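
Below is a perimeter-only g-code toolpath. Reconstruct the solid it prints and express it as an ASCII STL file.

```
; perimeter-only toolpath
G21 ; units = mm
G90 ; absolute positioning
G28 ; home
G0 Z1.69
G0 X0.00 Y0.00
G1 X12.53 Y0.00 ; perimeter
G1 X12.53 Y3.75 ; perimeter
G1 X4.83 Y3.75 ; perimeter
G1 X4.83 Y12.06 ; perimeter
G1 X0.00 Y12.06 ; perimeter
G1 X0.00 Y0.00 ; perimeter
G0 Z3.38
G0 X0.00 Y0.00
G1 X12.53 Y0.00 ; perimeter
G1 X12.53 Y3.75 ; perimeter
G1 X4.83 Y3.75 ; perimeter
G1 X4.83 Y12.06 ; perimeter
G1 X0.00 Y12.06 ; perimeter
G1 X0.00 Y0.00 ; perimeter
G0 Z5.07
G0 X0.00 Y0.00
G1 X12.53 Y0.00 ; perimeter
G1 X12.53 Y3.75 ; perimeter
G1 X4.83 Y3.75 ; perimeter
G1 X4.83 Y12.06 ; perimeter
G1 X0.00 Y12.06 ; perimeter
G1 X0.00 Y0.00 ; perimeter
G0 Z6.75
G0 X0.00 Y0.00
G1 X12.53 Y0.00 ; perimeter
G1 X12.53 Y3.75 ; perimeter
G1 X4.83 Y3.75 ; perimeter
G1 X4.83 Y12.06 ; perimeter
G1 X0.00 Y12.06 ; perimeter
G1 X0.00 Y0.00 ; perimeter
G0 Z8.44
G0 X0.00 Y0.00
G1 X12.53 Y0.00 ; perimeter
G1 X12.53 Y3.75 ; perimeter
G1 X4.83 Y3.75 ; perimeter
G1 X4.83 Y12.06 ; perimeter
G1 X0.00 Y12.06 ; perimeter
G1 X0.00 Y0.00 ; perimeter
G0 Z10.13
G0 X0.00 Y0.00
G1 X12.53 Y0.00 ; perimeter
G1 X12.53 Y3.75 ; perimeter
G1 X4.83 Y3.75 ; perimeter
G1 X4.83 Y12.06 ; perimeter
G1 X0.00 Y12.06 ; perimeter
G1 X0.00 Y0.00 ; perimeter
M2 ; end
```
solid part
  facet normal 0.0000 0.0000 -1.0000
    outer loop
      vertex 12.53 3.75 0.00
      vertex 12.53 0.00 0.00
      vertex 0.00 0.00 0.00
    endloop
  endfacet
  facet normal 0.0000 0.0000 -1.0000
    outer loop
      vertex 4.83 3.75 0.00
      vertex 12.53 3.75 0.00
      vertex 0.00 0.00 0.00
    endloop
  endfacet
  facet normal 0.0000 0.0000 -1.0000
    outer loop
      vertex 4.83 12.06 0.00
      vertex 4.83 3.75 0.00
      vertex 0.00 0.00 0.00
    endloop
  endfacet
  facet normal 0.0000 0.0000 -1.0000
    outer loop
      vertex 0.00 12.06 0.00
      vertex 4.83 12.06 0.00
      vertex 0.00 0.00 0.00
    endloop
  endfacet
  facet normal 0.0000 0.0000 1.0000
    outer loop
      vertex 0.00 0.00 10.13
      vertex 12.53 0.00 10.13
      vertex 12.53 3.75 10.13
    endloop
  endfacet
  facet normal 0.0000 0.0000 1.0000
    outer loop
      vertex 0.00 0.00 10.13
      vertex 12.53 3.75 10.13
      vertex 4.83 3.75 10.13
    endloop
  endfacet
  facet normal 0.0000 0.0000 1.0000
    outer loop
      vertex 0.00 0.00 10.13
      vertex 4.83 3.75 10.13
      vertex 4.83 12.06 10.13
    endloop
  endfacet
  facet normal 0.0000 0.0000 1.0000
    outer loop
      vertex 0.00 0.00 10.13
      vertex 4.83 12.06 10.13
      vertex 0.00 12.06 10.13
    endloop
  endfacet
  facet normal 0.0000 -1.0000 0.0000
    outer loop
      vertex 0.00 0.00 0.00
      vertex 12.53 0.00 0.00
      vertex 12.53 0.00 10.13
    endloop
  endfacet
  facet normal 0.0000 -1.0000 0.0000
    outer loop
      vertex 0.00 0.00 0.00
      vertex 12.53 0.00 10.13
      vertex 0.00 0.00 10.13
    endloop
  endfacet
  facet normal 1.0000 0.0000 0.0000
    outer loop
      vertex 12.53 0.00 0.00
      vertex 12.53 3.75 0.00
      vertex 12.53 3.75 10.13
    endloop
  endfacet
  facet normal 1.0000 0.0000 0.0000
    outer loop
      vertex 12.53 0.00 0.00
      vertex 12.53 3.75 10.13
      vertex 12.53 0.00 10.13
    endloop
  endfacet
  facet normal 0.0000 1.0000 0.0000
    outer loop
      vertex 12.53 3.75 0.00
      vertex 4.83 3.75 0.00
      vertex 4.83 3.75 10.13
    endloop
  endfacet
  facet normal 0.0000 1.0000 0.0000
    outer loop
      vertex 12.53 3.75 0.00
      vertex 4.83 3.75 10.13
      vertex 12.53 3.75 10.13
    endloop
  endfacet
  facet normal 1.0000 0.0000 0.0000
    outer loop
      vertex 4.83 3.75 0.00
      vertex 4.83 12.06 0.00
      vertex 4.83 12.06 10.13
    endloop
  endfacet
  facet normal 1.0000 0.0000 0.0000
    outer loop
      vertex 4.83 3.75 0.00
      vertex 4.83 12.06 10.13
      vertex 4.83 3.75 10.13
    endloop
  endfacet
  facet normal 0.0000 1.0000 0.0000
    outer loop
      vertex 4.83 12.06 0.00
      vertex 0.00 12.06 0.00
      vertex 0.00 12.06 10.13
    endloop
  endfacet
  facet normal 0.0000 1.0000 0.0000
    outer loop
      vertex 4.83 12.06 0.00
      vertex 0.00 12.06 10.13
      vertex 4.83 12.06 10.13
    endloop
  endfacet
  facet normal -1.0000 0.0000 0.0000
    outer loop
      vertex 0.00 12.06 0.00
      vertex 0.00 0.00 0.00
      vertex 0.00 0.00 10.13
    endloop
  endfacet
  facet normal -1.0000 0.0000 0.0000
    outer loop
      vertex 0.00 12.06 0.00
      vertex 0.00 0.00 10.13
      vertex 0.00 12.06 10.13
    endloop
  endfacet
endsolid part

The G0 Z moves step by Δz≈1.69 mm. Every layer's G1 loop is the same polygon, so the solid is a straight extrusion of it from z=0 to z≈10.1. Closing with flat bottom and top caps and triangulating gives 20 facets — an L-shaped prism: outer 12.5 × 12.1 mm, arm thicknesses ≈ 3.75 mm (horizontal) and 4.83 mm (vertical), extruded 10.1 mm in z.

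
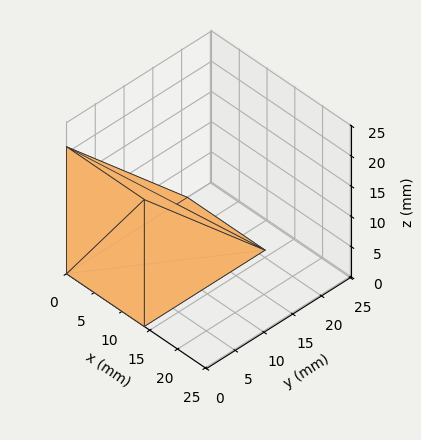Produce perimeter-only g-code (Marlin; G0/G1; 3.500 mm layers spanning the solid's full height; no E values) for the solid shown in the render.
Reading the render: the shape is a wedge (ramp): 14 × 21 mm base, rising to 21 mm along the y=0 edge and sloping linearly to z=0 at y=21 (dimensions read to the nearest mm from the axis ticks). For the g-code, the solid's height is divided into equal slices at the stated Δz and each level perimeter traced with G1 moves after a G0 lift.

; perimeter-only toolpath
G21 ; units = mm
G90 ; absolute positioning
G28 ; home
; layer 1
G0 Z3.500
G0 X0.000 Y0.000
G1 X14.000 Y0.000
G1 X14.000 Y17.500
G1 X0.000 Y17.500
G1 X0.000 Y0.000
; layer 2
G0 Z7.000
G0 X0.000 Y0.000
G1 X14.000 Y0.000
G1 X14.000 Y14.000
G1 X0.000 Y14.000
G1 X0.000 Y0.000
; layer 3
G0 Z10.500
G0 X0.000 Y0.000
G1 X14.000 Y0.000
G1 X14.000 Y10.500
G1 X0.000 Y10.500
G1 X0.000 Y0.000
; layer 4
G0 Z14.000
G0 X0.000 Y0.000
G1 X14.000 Y0.000
G1 X14.000 Y7.000
G1 X0.000 Y7.000
G1 X0.000 Y0.000
; layer 5
G0 Z17.500
G0 X0.000 Y0.000
G1 X14.000 Y0.000
G1 X14.000 Y3.500
G1 X0.000 Y3.500
G1 X0.000 Y0.000
M2 ; end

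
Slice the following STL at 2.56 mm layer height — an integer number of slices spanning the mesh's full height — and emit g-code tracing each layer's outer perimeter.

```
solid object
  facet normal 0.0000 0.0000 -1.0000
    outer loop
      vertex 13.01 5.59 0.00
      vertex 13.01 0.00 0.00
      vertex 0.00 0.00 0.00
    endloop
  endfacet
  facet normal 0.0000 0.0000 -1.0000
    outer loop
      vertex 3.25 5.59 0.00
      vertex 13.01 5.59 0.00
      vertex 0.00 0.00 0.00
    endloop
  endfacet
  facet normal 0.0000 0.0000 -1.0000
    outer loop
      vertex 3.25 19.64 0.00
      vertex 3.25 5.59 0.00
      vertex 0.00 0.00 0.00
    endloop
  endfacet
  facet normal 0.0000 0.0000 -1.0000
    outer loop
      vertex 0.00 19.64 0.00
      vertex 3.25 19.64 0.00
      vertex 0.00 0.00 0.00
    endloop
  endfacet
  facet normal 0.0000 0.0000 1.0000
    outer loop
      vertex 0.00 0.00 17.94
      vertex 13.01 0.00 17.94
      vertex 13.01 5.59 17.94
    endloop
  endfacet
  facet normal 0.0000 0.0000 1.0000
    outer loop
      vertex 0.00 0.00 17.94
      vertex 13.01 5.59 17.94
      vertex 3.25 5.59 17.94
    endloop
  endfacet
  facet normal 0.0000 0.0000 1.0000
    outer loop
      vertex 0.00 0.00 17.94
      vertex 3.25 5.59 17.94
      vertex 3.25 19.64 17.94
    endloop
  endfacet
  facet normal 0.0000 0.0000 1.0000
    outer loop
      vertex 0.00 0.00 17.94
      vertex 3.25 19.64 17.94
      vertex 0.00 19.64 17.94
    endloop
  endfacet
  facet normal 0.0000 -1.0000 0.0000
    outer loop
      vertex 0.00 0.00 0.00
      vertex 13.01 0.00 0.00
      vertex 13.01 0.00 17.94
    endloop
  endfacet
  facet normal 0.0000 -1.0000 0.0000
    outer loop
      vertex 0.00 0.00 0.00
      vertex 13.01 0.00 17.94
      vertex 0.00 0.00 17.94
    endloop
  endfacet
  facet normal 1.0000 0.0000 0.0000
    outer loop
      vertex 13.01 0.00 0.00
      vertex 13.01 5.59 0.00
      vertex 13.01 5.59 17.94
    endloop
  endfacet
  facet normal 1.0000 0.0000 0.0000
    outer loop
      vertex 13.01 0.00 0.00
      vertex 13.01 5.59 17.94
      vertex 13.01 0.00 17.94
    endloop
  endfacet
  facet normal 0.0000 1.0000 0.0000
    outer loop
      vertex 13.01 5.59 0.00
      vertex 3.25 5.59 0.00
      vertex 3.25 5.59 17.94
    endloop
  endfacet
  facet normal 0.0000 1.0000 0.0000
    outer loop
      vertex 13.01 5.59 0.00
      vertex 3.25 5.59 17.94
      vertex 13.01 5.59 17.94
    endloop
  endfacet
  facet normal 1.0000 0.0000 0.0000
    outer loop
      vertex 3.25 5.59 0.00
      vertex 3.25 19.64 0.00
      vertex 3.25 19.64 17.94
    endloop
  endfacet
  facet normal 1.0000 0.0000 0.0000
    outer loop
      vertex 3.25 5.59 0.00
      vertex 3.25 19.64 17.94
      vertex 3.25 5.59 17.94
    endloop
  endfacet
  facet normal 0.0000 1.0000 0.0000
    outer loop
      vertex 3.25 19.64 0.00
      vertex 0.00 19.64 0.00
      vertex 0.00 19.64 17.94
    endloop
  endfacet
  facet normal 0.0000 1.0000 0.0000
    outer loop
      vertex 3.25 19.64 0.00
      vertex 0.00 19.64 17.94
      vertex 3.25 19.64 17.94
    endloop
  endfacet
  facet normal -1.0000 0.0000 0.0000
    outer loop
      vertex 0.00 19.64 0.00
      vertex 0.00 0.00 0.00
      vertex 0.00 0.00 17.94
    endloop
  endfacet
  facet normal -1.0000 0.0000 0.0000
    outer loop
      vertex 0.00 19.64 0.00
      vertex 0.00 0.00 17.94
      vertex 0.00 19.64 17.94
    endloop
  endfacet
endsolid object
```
; perimeter-only toolpath
G21 ; units = mm
G90 ; absolute positioning
G28 ; home
; layer 1
G0 Z2.56
G0 X0.00 Y0.00
G1 X13.01 Y0.00
G1 X13.01 Y5.59
G1 X3.25 Y5.59
G1 X3.25 Y19.64
G1 X0.00 Y19.64
G1 X0.00 Y0.00
; layer 2
G0 Z5.13
G0 X0.00 Y0.00
G1 X13.01 Y0.00
G1 X13.01 Y5.59
G1 X3.25 Y5.59
G1 X3.25 Y19.64
G1 X0.00 Y19.64
G1 X0.00 Y0.00
; layer 3
G0 Z7.69
G0 X0.00 Y0.00
G1 X13.01 Y0.00
G1 X13.01 Y5.59
G1 X3.25 Y5.59
G1 X3.25 Y19.64
G1 X0.00 Y19.64
G1 X0.00 Y0.00
; layer 4
G0 Z10.25
G0 X0.00 Y0.00
G1 X13.01 Y0.00
G1 X13.01 Y5.59
G1 X3.25 Y5.59
G1 X3.25 Y19.64
G1 X0.00 Y19.64
G1 X0.00 Y0.00
; layer 5
G0 Z12.81
G0 X0.00 Y0.00
G1 X13.01 Y0.00
G1 X13.01 Y5.59
G1 X3.25 Y5.59
G1 X3.25 Y19.64
G1 X0.00 Y19.64
G1 X0.00 Y0.00
; layer 6
G0 Z15.38
G0 X0.00 Y0.00
G1 X13.01 Y0.00
G1 X13.01 Y5.59
G1 X3.25 Y5.59
G1 X3.25 Y19.64
G1 X0.00 Y19.64
G1 X0.00 Y0.00
; layer 7
G0 Z17.94
G0 X0.00 Y0.00
G1 X13.01 Y0.00
G1 X13.01 Y5.59
G1 X3.25 Y5.59
G1 X3.25 Y19.64
G1 X0.00 Y19.64
G1 X0.00 Y0.00
M2 ; end

The solid is an L-shaped prism: outer 13 × 19.6 mm, arm thicknesses ≈ 5.59 mm (horizontal) and 3.25 mm (vertical), extruded 17.9 mm in z. Slicing at Δz = 2.56 mm — 7 equal slices spanning the solid's height, so layer i sits at z = i·h/7 — gives 7 non-empty perimeters. Each is a 6-segment closed polygon; G0 lifts to the layer z and rapids to the start vertex, then G1 traces the edges.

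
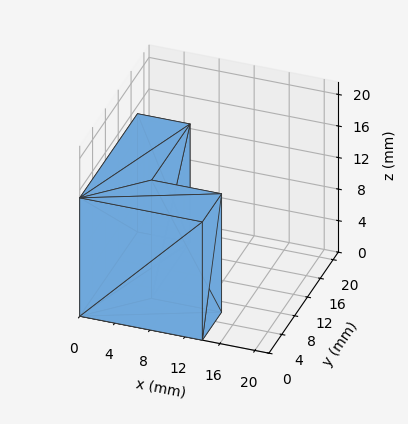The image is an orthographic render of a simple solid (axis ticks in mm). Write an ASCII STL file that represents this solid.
Reading the render: the shape is an L-shaped prism: outer 14 × 18 mm, arm thicknesses ≈ 6 mm (horizontal) and 6 mm (vertical), extruded 15 mm in z (dimensions read to the nearest mm from the axis ticks). For the STL, each face is triangulated and given an outward normal.

solid part
  facet normal 0.0000 0.0000 -1.0000
    outer loop
      vertex 14.0 6.0 0.0
      vertex 14.0 0.0 0.0
      vertex 0.0 0.0 0.0
    endloop
  endfacet
  facet normal 0.0000 0.0000 -1.0000
    outer loop
      vertex 6.0 6.0 0.0
      vertex 14.0 6.0 0.0
      vertex 0.0 0.0 0.0
    endloop
  endfacet
  facet normal 0.0000 0.0000 -1.0000
    outer loop
      vertex 6.0 18.0 0.0
      vertex 6.0 6.0 0.0
      vertex 0.0 0.0 0.0
    endloop
  endfacet
  facet normal 0.0000 0.0000 -1.0000
    outer loop
      vertex 0.0 18.0 0.0
      vertex 6.0 18.0 0.0
      vertex 0.0 0.0 0.0
    endloop
  endfacet
  facet normal 0.0000 0.0000 1.0000
    outer loop
      vertex 0.0 0.0 15.0
      vertex 14.0 0.0 15.0
      vertex 14.0 6.0 15.0
    endloop
  endfacet
  facet normal 0.0000 0.0000 1.0000
    outer loop
      vertex 0.0 0.0 15.0
      vertex 14.0 6.0 15.0
      vertex 6.0 6.0 15.0
    endloop
  endfacet
  facet normal 0.0000 0.0000 1.0000
    outer loop
      vertex 0.0 0.0 15.0
      vertex 6.0 6.0 15.0
      vertex 6.0 18.0 15.0
    endloop
  endfacet
  facet normal 0.0000 0.0000 1.0000
    outer loop
      vertex 0.0 0.0 15.0
      vertex 6.0 18.0 15.0
      vertex 0.0 18.0 15.0
    endloop
  endfacet
  facet normal 0.0000 -1.0000 0.0000
    outer loop
      vertex 0.0 0.0 0.0
      vertex 14.0 0.0 0.0
      vertex 14.0 0.0 15.0
    endloop
  endfacet
  facet normal 0.0000 -1.0000 0.0000
    outer loop
      vertex 0.0 0.0 0.0
      vertex 14.0 0.0 15.0
      vertex 0.0 0.0 15.0
    endloop
  endfacet
  facet normal 1.0000 0.0000 0.0000
    outer loop
      vertex 14.0 0.0 0.0
      vertex 14.0 6.0 0.0
      vertex 14.0 6.0 15.0
    endloop
  endfacet
  facet normal 1.0000 0.0000 0.0000
    outer loop
      vertex 14.0 0.0 0.0
      vertex 14.0 6.0 15.0
      vertex 14.0 0.0 15.0
    endloop
  endfacet
  facet normal 0.0000 1.0000 0.0000
    outer loop
      vertex 14.0 6.0 0.0
      vertex 6.0 6.0 0.0
      vertex 6.0 6.0 15.0
    endloop
  endfacet
  facet normal 0.0000 1.0000 0.0000
    outer loop
      vertex 14.0 6.0 0.0
      vertex 6.0 6.0 15.0
      vertex 14.0 6.0 15.0
    endloop
  endfacet
  facet normal 1.0000 0.0000 0.0000
    outer loop
      vertex 6.0 6.0 0.0
      vertex 6.0 18.0 0.0
      vertex 6.0 18.0 15.0
    endloop
  endfacet
  facet normal 1.0000 0.0000 0.0000
    outer loop
      vertex 6.0 6.0 0.0
      vertex 6.0 18.0 15.0
      vertex 6.0 6.0 15.0
    endloop
  endfacet
  facet normal 0.0000 1.0000 0.0000
    outer loop
      vertex 6.0 18.0 0.0
      vertex 0.0 18.0 0.0
      vertex 0.0 18.0 15.0
    endloop
  endfacet
  facet normal 0.0000 1.0000 0.0000
    outer loop
      vertex 6.0 18.0 0.0
      vertex 0.0 18.0 15.0
      vertex 6.0 18.0 15.0
    endloop
  endfacet
  facet normal -1.0000 0.0000 0.0000
    outer loop
      vertex 0.0 18.0 0.0
      vertex 0.0 0.0 0.0
      vertex 0.0 0.0 15.0
    endloop
  endfacet
  facet normal -1.0000 0.0000 0.0000
    outer loop
      vertex 0.0 18.0 0.0
      vertex 0.0 0.0 15.0
      vertex 0.0 18.0 15.0
    endloop
  endfacet
endsolid part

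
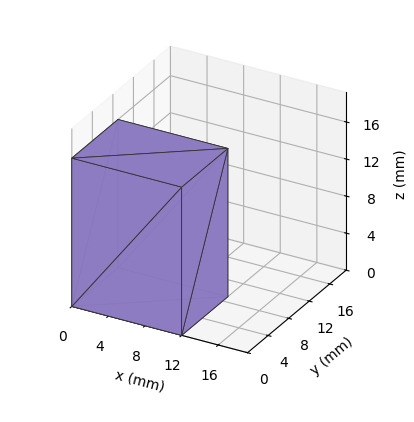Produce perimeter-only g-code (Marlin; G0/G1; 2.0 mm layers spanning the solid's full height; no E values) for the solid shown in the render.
Reading the render: the shape is a rectangular box, roughly 12 × 9 mm footprint and 16 mm tall (dimensions read to the nearest mm from the axis ticks). For the g-code, the solid's height is divided into equal slices at the stated Δz and each level perimeter traced with G1 moves after a G0 lift.

; perimeter-only toolpath
G21 ; units = mm
G90 ; absolute positioning
G28 ; home
; layer 1
G0 Z2.0
G0 X0.0 Y0.0
G1 X12.0 Y0.0
G1 X12.0 Y9.0
G1 X0.0 Y9.0
G1 X0.0 Y0.0
; layer 2
G0 Z4.0
G0 X0.0 Y0.0
G1 X12.0 Y0.0
G1 X12.0 Y9.0
G1 X0.0 Y9.0
G1 X0.0 Y0.0
; layer 3
G0 Z6.0
G0 X0.0 Y0.0
G1 X12.0 Y0.0
G1 X12.0 Y9.0
G1 X0.0 Y9.0
G1 X0.0 Y0.0
; layer 4
G0 Z8.0
G0 X0.0 Y0.0
G1 X12.0 Y0.0
G1 X12.0 Y9.0
G1 X0.0 Y9.0
G1 X0.0 Y0.0
; layer 5
G0 Z10.0
G0 X0.0 Y0.0
G1 X12.0 Y0.0
G1 X12.0 Y9.0
G1 X0.0 Y9.0
G1 X0.0 Y0.0
; layer 6
G0 Z12.0
G0 X0.0 Y0.0
G1 X12.0 Y0.0
G1 X12.0 Y9.0
G1 X0.0 Y9.0
G1 X0.0 Y0.0
; layer 7
G0 Z14.0
G0 X0.0 Y0.0
G1 X12.0 Y0.0
G1 X12.0 Y9.0
G1 X0.0 Y9.0
G1 X0.0 Y0.0
; layer 8
G0 Z16.0
G0 X0.0 Y0.0
G1 X12.0 Y0.0
G1 X12.0 Y9.0
G1 X0.0 Y9.0
G1 X0.0 Y0.0
M2 ; end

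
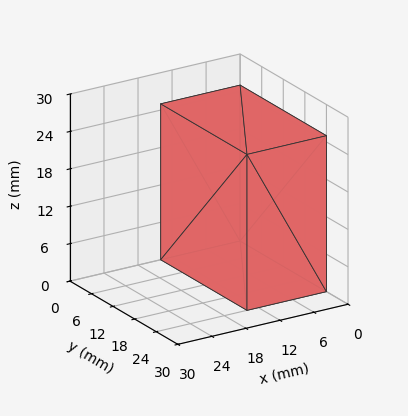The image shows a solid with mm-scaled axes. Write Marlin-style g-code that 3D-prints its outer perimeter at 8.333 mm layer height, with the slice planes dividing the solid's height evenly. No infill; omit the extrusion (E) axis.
Reading the render: the shape is a rectangular box, roughly 14 × 24 mm footprint and 25 mm tall (dimensions read to the nearest mm from the axis ticks). For the g-code, the solid's height is divided into equal slices at the stated Δz and each level perimeter traced with G1 moves after a G0 lift.

; perimeter-only toolpath
G21 ; units = mm
G90 ; absolute positioning
G28 ; home
; layer 1
G0 Z8.333
G0 X0.000 Y0.000
G1 X14.000 Y0.000
G1 X14.000 Y24.000
G1 X0.000 Y24.000
G1 X0.000 Y0.000
; layer 2
G0 Z16.667
G0 X0.000 Y0.000
G1 X14.000 Y0.000
G1 X14.000 Y24.000
G1 X0.000 Y24.000
G1 X0.000 Y0.000
; layer 3
G0 Z25.000
G0 X0.000 Y0.000
G1 X14.000 Y0.000
G1 X14.000 Y24.000
G1 X0.000 Y24.000
G1 X0.000 Y0.000
M2 ; end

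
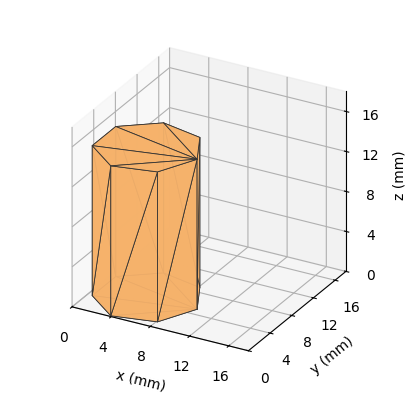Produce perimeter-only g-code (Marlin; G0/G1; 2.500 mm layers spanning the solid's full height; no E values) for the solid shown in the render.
Reading the render: the shape is a regular 7-sided prism (a cylinder approximated with 7 flat sides), circumscribed radius ≈ 5 mm, height ≈ 15 mm (dimensions read to the nearest mm from the axis ticks). For the g-code, the solid's height is divided into equal slices at the stated Δz and each level perimeter traced with G1 moves after a G0 lift.

; perimeter-only toolpath
G21 ; units = mm
G90 ; absolute positioning
G28 ; home
; layer 1
G0 Z2.500
G0 X10.000 Y5.000
G1 X8.117 Y8.909
G1 X3.887 Y9.875
G1 X0.495 Y7.169
G1 X0.495 Y2.831
G1 X3.887 Y0.125
G1 X8.117 Y1.091
G1 X10.000 Y5.000
; layer 2
G0 Z5.000
G0 X10.000 Y5.000
G1 X8.117 Y8.909
G1 X3.887 Y9.875
G1 X0.495 Y7.169
G1 X0.495 Y2.831
G1 X3.887 Y0.125
G1 X8.117 Y1.091
G1 X10.000 Y5.000
; layer 3
G0 Z7.500
G0 X10.000 Y5.000
G1 X8.117 Y8.909
G1 X3.887 Y9.875
G1 X0.495 Y7.169
G1 X0.495 Y2.831
G1 X3.887 Y0.125
G1 X8.117 Y1.091
G1 X10.000 Y5.000
; layer 4
G0 Z10.000
G0 X10.000 Y5.000
G1 X8.117 Y8.909
G1 X3.887 Y9.875
G1 X0.495 Y7.169
G1 X0.495 Y2.831
G1 X3.887 Y0.125
G1 X8.117 Y1.091
G1 X10.000 Y5.000
; layer 5
G0 Z12.500
G0 X10.000 Y5.000
G1 X8.117 Y8.909
G1 X3.887 Y9.875
G1 X0.495 Y7.169
G1 X0.495 Y2.831
G1 X3.887 Y0.125
G1 X8.117 Y1.091
G1 X10.000 Y5.000
; layer 6
G0 Z15.000
G0 X10.000 Y5.000
G1 X8.117 Y8.909
G1 X3.887 Y9.875
G1 X0.495 Y7.169
G1 X0.495 Y2.831
G1 X3.887 Y0.125
G1 X8.117 Y1.091
G1 X10.000 Y5.000
M2 ; end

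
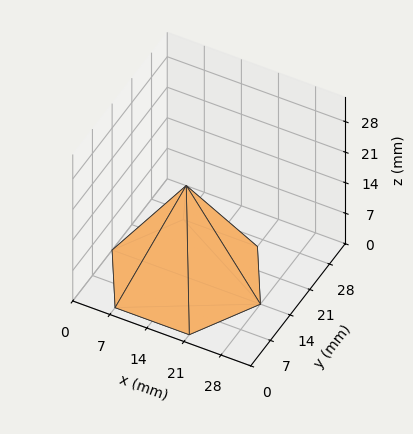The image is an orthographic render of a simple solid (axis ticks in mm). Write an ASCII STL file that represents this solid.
Reading the render: the shape is a regular 6-sided pyramid, base circumscribed radius ≈ 14 mm, apex at z ≈ 21 mm (dimensions read to the nearest mm from the axis ticks). For the STL, each face is triangulated and given an outward normal.

solid part
  facet normal 0.0000 0.0000 -1.0000
    outer loop
      vertex 7.00 26.12 0.00
      vertex 21.00 26.12 0.00
      vertex 28.00 14.00 0.00
    endloop
  endfacet
  facet normal 0.0000 0.0000 -1.0000
    outer loop
      vertex 0.00 14.00 0.00
      vertex 7.00 26.12 0.00
      vertex 28.00 14.00 0.00
    endloop
  endfacet
  facet normal 0.0000 0.0000 -1.0000
    outer loop
      vertex 7.00 1.88 0.00
      vertex 0.00 14.00 0.00
      vertex 28.00 14.00 0.00
    endloop
  endfacet
  facet normal 0.0000 0.0000 -1.0000
    outer loop
      vertex 21.00 1.88 0.00
      vertex 7.00 1.88 0.00
      vertex 28.00 14.00 0.00
    endloop
  endfacet
  facet normal 0.7499 0.4331 0.5000
    outer loop
      vertex 28.00 14.00 0.00
      vertex 21.00 26.12 0.00
      vertex 14.00 14.00 21.00
    endloop
  endfacet
  facet normal 0.0000 0.8661 0.4999
    outer loop
      vertex 21.00 26.12 0.00
      vertex 7.00 26.12 0.00
      vertex 14.00 14.00 21.00
    endloop
  endfacet
  facet normal -0.7499 0.4331 0.5000
    outer loop
      vertex 7.00 26.12 0.00
      vertex 0.00 14.00 0.00
      vertex 14.00 14.00 21.00
    endloop
  endfacet
  facet normal -0.7499 -0.4331 0.5000
    outer loop
      vertex 0.00 14.00 0.00
      vertex 7.00 1.88 0.00
      vertex 14.00 14.00 21.00
    endloop
  endfacet
  facet normal 0.0000 -0.8661 0.4999
    outer loop
      vertex 7.00 1.88 0.00
      vertex 21.00 1.88 0.00
      vertex 14.00 14.00 21.00
    endloop
  endfacet
  facet normal 0.7499 -0.4331 0.5000
    outer loop
      vertex 21.00 1.88 0.00
      vertex 28.00 14.00 0.00
      vertex 14.00 14.00 21.00
    endloop
  endfacet
endsolid part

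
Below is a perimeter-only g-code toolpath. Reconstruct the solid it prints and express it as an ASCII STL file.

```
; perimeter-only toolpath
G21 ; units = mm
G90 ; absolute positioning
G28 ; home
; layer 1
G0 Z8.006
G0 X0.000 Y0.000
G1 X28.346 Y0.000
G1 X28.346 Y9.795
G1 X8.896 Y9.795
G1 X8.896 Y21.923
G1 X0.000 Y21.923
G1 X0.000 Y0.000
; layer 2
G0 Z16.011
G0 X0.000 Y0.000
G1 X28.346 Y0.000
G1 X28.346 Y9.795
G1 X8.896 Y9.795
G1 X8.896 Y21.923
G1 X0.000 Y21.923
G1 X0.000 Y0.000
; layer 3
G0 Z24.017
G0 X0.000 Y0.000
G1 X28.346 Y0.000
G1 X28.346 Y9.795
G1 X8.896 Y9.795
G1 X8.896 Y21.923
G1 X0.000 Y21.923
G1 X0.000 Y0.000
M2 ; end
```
solid part
  facet normal 0.0000 0.0000 -1.0000
    outer loop
      vertex 28.346 9.795 0.000
      vertex 28.346 0.000 0.000
      vertex 0.000 0.000 0.000
    endloop
  endfacet
  facet normal 0.0000 0.0000 -1.0000
    outer loop
      vertex 8.896 9.795 0.000
      vertex 28.346 9.795 0.000
      vertex 0.000 0.000 0.000
    endloop
  endfacet
  facet normal 0.0000 0.0000 -1.0000
    outer loop
      vertex 8.896 21.923 0.000
      vertex 8.896 9.795 0.000
      vertex 0.000 0.000 0.000
    endloop
  endfacet
  facet normal 0.0000 0.0000 -1.0000
    outer loop
      vertex 0.000 21.923 0.000
      vertex 8.896 21.923 0.000
      vertex 0.000 0.000 0.000
    endloop
  endfacet
  facet normal 0.0000 0.0000 1.0000
    outer loop
      vertex 0.000 0.000 24.017
      vertex 28.346 0.000 24.017
      vertex 28.346 9.795 24.017
    endloop
  endfacet
  facet normal 0.0000 0.0000 1.0000
    outer loop
      vertex 0.000 0.000 24.017
      vertex 28.346 9.795 24.017
      vertex 8.896 9.795 24.017
    endloop
  endfacet
  facet normal 0.0000 0.0000 1.0000
    outer loop
      vertex 0.000 0.000 24.017
      vertex 8.896 9.795 24.017
      vertex 8.896 21.923 24.017
    endloop
  endfacet
  facet normal 0.0000 0.0000 1.0000
    outer loop
      vertex 0.000 0.000 24.017
      vertex 8.896 21.923 24.017
      vertex 0.000 21.923 24.017
    endloop
  endfacet
  facet normal 0.0000 -1.0000 0.0000
    outer loop
      vertex 0.000 0.000 0.000
      vertex 28.346 0.000 0.000
      vertex 28.346 0.000 24.017
    endloop
  endfacet
  facet normal 0.0000 -1.0000 0.0000
    outer loop
      vertex 0.000 0.000 0.000
      vertex 28.346 0.000 24.017
      vertex 0.000 0.000 24.017
    endloop
  endfacet
  facet normal 1.0000 0.0000 0.0000
    outer loop
      vertex 28.346 0.000 0.000
      vertex 28.346 9.795 0.000
      vertex 28.346 9.795 24.017
    endloop
  endfacet
  facet normal 1.0000 0.0000 0.0000
    outer loop
      vertex 28.346 0.000 0.000
      vertex 28.346 9.795 24.017
      vertex 28.346 0.000 24.017
    endloop
  endfacet
  facet normal 0.0000 1.0000 0.0000
    outer loop
      vertex 28.346 9.795 0.000
      vertex 8.896 9.795 0.000
      vertex 8.896 9.795 24.017
    endloop
  endfacet
  facet normal 0.0000 1.0000 0.0000
    outer loop
      vertex 28.346 9.795 0.000
      vertex 8.896 9.795 24.017
      vertex 28.346 9.795 24.017
    endloop
  endfacet
  facet normal 1.0000 0.0000 0.0000
    outer loop
      vertex 8.896 9.795 0.000
      vertex 8.896 21.923 0.000
      vertex 8.896 21.923 24.017
    endloop
  endfacet
  facet normal 1.0000 0.0000 0.0000
    outer loop
      vertex 8.896 9.795 0.000
      vertex 8.896 21.923 24.017
      vertex 8.896 9.795 24.017
    endloop
  endfacet
  facet normal 0.0000 1.0000 0.0000
    outer loop
      vertex 8.896 21.923 0.000
      vertex 0.000 21.923 0.000
      vertex 0.000 21.923 24.017
    endloop
  endfacet
  facet normal 0.0000 1.0000 0.0000
    outer loop
      vertex 8.896 21.923 0.000
      vertex 0.000 21.923 24.017
      vertex 8.896 21.923 24.017
    endloop
  endfacet
  facet normal -1.0000 0.0000 0.0000
    outer loop
      vertex 0.000 21.923 0.000
      vertex 0.000 0.000 0.000
      vertex 0.000 0.000 24.017
    endloop
  endfacet
  facet normal -1.0000 0.0000 0.0000
    outer loop
      vertex 0.000 21.923 0.000
      vertex 0.000 0.000 24.017
      vertex 0.000 21.923 24.017
    endloop
  endfacet
endsolid part

The G0 Z moves step by Δz≈8.006 mm. Every layer's G1 loop is the same polygon, so the solid is a straight extrusion of it from z=0 to z≈24. Closing with flat bottom and top caps and triangulating gives 20 facets — an L-shaped prism: outer 28.3 × 21.9 mm, arm thicknesses ≈ 9.79 mm (horizontal) and 8.9 mm (vertical), extruded 24 mm in z.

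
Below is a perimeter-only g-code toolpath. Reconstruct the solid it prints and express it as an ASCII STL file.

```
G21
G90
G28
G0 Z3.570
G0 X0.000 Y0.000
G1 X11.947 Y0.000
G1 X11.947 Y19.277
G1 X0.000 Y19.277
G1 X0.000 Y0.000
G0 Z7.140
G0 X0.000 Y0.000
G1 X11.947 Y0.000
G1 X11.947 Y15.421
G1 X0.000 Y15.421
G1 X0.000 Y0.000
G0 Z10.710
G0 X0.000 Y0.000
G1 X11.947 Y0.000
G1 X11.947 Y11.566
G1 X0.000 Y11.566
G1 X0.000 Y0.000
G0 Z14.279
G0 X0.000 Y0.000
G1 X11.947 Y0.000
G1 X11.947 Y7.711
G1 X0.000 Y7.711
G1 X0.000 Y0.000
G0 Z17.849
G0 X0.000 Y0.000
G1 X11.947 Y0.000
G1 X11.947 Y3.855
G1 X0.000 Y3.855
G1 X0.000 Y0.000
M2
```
solid part
  facet normal 0.0000 0.0000 -1.0000
    outer loop
      vertex 11.947 23.132 0.000
      vertex 11.947 0.000 0.000
      vertex 0.000 0.000 0.000
    endloop
  endfacet
  facet normal 0.0000 0.0000 -1.0000
    outer loop
      vertex 0.000 23.132 0.000
      vertex 11.947 23.132 0.000
      vertex 0.000 0.000 0.000
    endloop
  endfacet
  facet normal 0.0000 -1.0000 0.0000
    outer loop
      vertex 0.000 0.000 0.000
      vertex 11.947 0.000 0.000
      vertex 11.947 0.000 21.419
    endloop
  endfacet
  facet normal 0.0000 -1.0000 0.0000
    outer loop
      vertex 0.000 0.000 0.000
      vertex 11.947 0.000 21.419
      vertex 0.000 0.000 21.419
    endloop
  endfacet
  facet normal 0.0000 0.6794 0.7338
    outer loop
      vertex 0.000 0.000 21.419
      vertex 11.947 0.000 21.419
      vertex 11.947 23.132 0.000
    endloop
  endfacet
  facet normal 0.0000 0.6794 0.7338
    outer loop
      vertex 0.000 0.000 21.419
      vertex 11.947 23.132 0.000
      vertex 0.000 23.132 0.000
    endloop
  endfacet
  facet normal -1.0000 0.0000 0.0000
    outer loop
      vertex 0.000 0.000 21.419
      vertex 0.000 23.132 0.000
      vertex 0.000 0.000 0.000
    endloop
  endfacet
  facet normal 1.0000 0.0000 0.0000
    outer loop
      vertex 11.947 0.000 0.000
      vertex 11.947 23.132 0.000
      vertex 11.947 0.000 21.419
    endloop
  endfacet
endsolid part

The G0 Z moves step by Δz≈3.570 mm. The G1 loops shrink linearly with z, so the solid tapers from its base footprint up to z≈21.4. Closing with a flat bottom cap and the tapered top and triangulating gives 8 facets — a wedge (ramp): 11.9 × 23.1 mm base, rising to 21.4 mm along the y=0 edge and sloping linearly to z=0 at y=23.1.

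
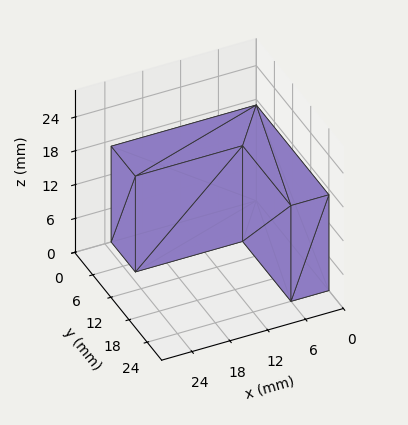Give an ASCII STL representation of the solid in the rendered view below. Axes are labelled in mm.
Reading the render: the shape is an L-shaped prism: outer 23 × 24 mm, arm thicknesses ≈ 8 mm (horizontal) and 6 mm (vertical), extruded 17 mm in z (dimensions read to the nearest mm from the axis ticks). For the STL, each face is triangulated and given an outward normal.

solid part
  facet normal 0.0000 0.0000 -1.0000
    outer loop
      vertex 23.000 8.000 0.000
      vertex 23.000 0.000 0.000
      vertex 0.000 0.000 0.000
    endloop
  endfacet
  facet normal 0.0000 0.0000 -1.0000
    outer loop
      vertex 6.000 8.000 0.000
      vertex 23.000 8.000 0.000
      vertex 0.000 0.000 0.000
    endloop
  endfacet
  facet normal 0.0000 0.0000 -1.0000
    outer loop
      vertex 6.000 24.000 0.000
      vertex 6.000 8.000 0.000
      vertex 0.000 0.000 0.000
    endloop
  endfacet
  facet normal 0.0000 0.0000 -1.0000
    outer loop
      vertex 0.000 24.000 0.000
      vertex 6.000 24.000 0.000
      vertex 0.000 0.000 0.000
    endloop
  endfacet
  facet normal 0.0000 0.0000 1.0000
    outer loop
      vertex 0.000 0.000 17.000
      vertex 23.000 0.000 17.000
      vertex 23.000 8.000 17.000
    endloop
  endfacet
  facet normal 0.0000 0.0000 1.0000
    outer loop
      vertex 0.000 0.000 17.000
      vertex 23.000 8.000 17.000
      vertex 6.000 8.000 17.000
    endloop
  endfacet
  facet normal 0.0000 0.0000 1.0000
    outer loop
      vertex 0.000 0.000 17.000
      vertex 6.000 8.000 17.000
      vertex 6.000 24.000 17.000
    endloop
  endfacet
  facet normal 0.0000 0.0000 1.0000
    outer loop
      vertex 0.000 0.000 17.000
      vertex 6.000 24.000 17.000
      vertex 0.000 24.000 17.000
    endloop
  endfacet
  facet normal 0.0000 -1.0000 0.0000
    outer loop
      vertex 0.000 0.000 0.000
      vertex 23.000 0.000 0.000
      vertex 23.000 0.000 17.000
    endloop
  endfacet
  facet normal 0.0000 -1.0000 0.0000
    outer loop
      vertex 0.000 0.000 0.000
      vertex 23.000 0.000 17.000
      vertex 0.000 0.000 17.000
    endloop
  endfacet
  facet normal 1.0000 0.0000 0.0000
    outer loop
      vertex 23.000 0.000 0.000
      vertex 23.000 8.000 0.000
      vertex 23.000 8.000 17.000
    endloop
  endfacet
  facet normal 1.0000 0.0000 0.0000
    outer loop
      vertex 23.000 0.000 0.000
      vertex 23.000 8.000 17.000
      vertex 23.000 0.000 17.000
    endloop
  endfacet
  facet normal 0.0000 1.0000 0.0000
    outer loop
      vertex 23.000 8.000 0.000
      vertex 6.000 8.000 0.000
      vertex 6.000 8.000 17.000
    endloop
  endfacet
  facet normal 0.0000 1.0000 0.0000
    outer loop
      vertex 23.000 8.000 0.000
      vertex 6.000 8.000 17.000
      vertex 23.000 8.000 17.000
    endloop
  endfacet
  facet normal 1.0000 0.0000 0.0000
    outer loop
      vertex 6.000 8.000 0.000
      vertex 6.000 24.000 0.000
      vertex 6.000 24.000 17.000
    endloop
  endfacet
  facet normal 1.0000 0.0000 0.0000
    outer loop
      vertex 6.000 8.000 0.000
      vertex 6.000 24.000 17.000
      vertex 6.000 8.000 17.000
    endloop
  endfacet
  facet normal 0.0000 1.0000 0.0000
    outer loop
      vertex 6.000 24.000 0.000
      vertex 0.000 24.000 0.000
      vertex 0.000 24.000 17.000
    endloop
  endfacet
  facet normal 0.0000 1.0000 0.0000
    outer loop
      vertex 6.000 24.000 0.000
      vertex 0.000 24.000 17.000
      vertex 6.000 24.000 17.000
    endloop
  endfacet
  facet normal -1.0000 0.0000 0.0000
    outer loop
      vertex 0.000 24.000 0.000
      vertex 0.000 0.000 0.000
      vertex 0.000 0.000 17.000
    endloop
  endfacet
  facet normal -1.0000 0.0000 0.0000
    outer loop
      vertex 0.000 24.000 0.000
      vertex 0.000 0.000 17.000
      vertex 0.000 24.000 17.000
    endloop
  endfacet
endsolid part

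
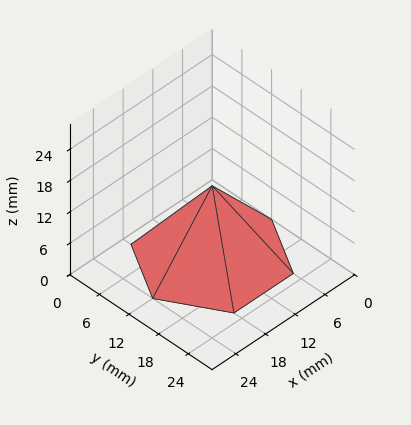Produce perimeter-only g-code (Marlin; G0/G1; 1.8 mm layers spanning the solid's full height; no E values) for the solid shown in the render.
Reading the render: the shape is a regular 6-sided pyramid, base circumscribed radius ≈ 12 mm, apex at z ≈ 14 mm (dimensions read to the nearest mm from the axis ticks). For the g-code, the solid's height is divided into equal slices at the stated Δz and each level perimeter traced with G1 moves after a G0 lift.

; perimeter-only toolpath
G21 ; units = mm
G90 ; absolute positioning
G28 ; home
; layer 1
G0 Z1.8
G0 X22.5 Y12.0
G1 X17.2 Y21.1
G1 X6.8 Y21.1
G1 X1.5 Y12.0
G1 X6.8 Y2.9
G1 X17.2 Y2.9
G1 X22.5 Y12.0
; layer 2
G0 Z3.5
G0 X21.0 Y12.0
G1 X16.5 Y19.8
G1 X7.5 Y19.8
G1 X3.0 Y12.0
G1 X7.5 Y4.2
G1 X16.5 Y4.2
G1 X21.0 Y12.0
; layer 3
G0 Z5.2
G0 X19.5 Y12.0
G1 X15.8 Y18.5
G1 X8.2 Y18.5
G1 X4.5 Y12.0
G1 X8.2 Y5.5
G1 X15.8 Y5.5
G1 X19.5 Y12.0
; layer 4
G0 Z7.0
G0 X18.0 Y12.0
G1 X15.0 Y17.2
G1 X9.0 Y17.2
G1 X6.0 Y12.0
G1 X9.0 Y6.8
G1 X15.0 Y6.8
G1 X18.0 Y12.0
; layer 5
G0 Z8.8
G0 X16.5 Y12.0
G1 X14.2 Y15.9
G1 X9.8 Y15.9
G1 X7.5 Y12.0
G1 X9.8 Y8.1
G1 X14.2 Y8.1
G1 X16.5 Y12.0
; layer 6
G0 Z10.5
G0 X15.0 Y12.0
G1 X13.5 Y14.6
G1 X10.5 Y14.6
G1 X9.0 Y12.0
G1 X10.5 Y9.4
G1 X13.5 Y9.4
G1 X15.0 Y12.0
; layer 7
G0 Z12.2
G0 X13.5 Y12.0
G1 X12.8 Y13.3
G1 X11.2 Y13.3
G1 X10.5 Y12.0
G1 X11.2 Y10.7
G1 X12.8 Y10.7
G1 X13.5 Y12.0
M2 ; end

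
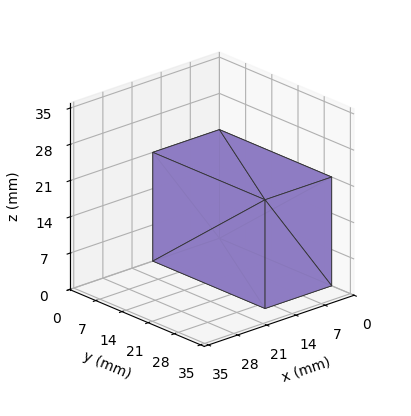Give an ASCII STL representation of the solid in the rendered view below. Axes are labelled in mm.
Reading the render: the shape is a rectangular box, roughly 16 × 30 mm footprint and 21 mm tall (dimensions read to the nearest mm from the axis ticks). For the STL, each face is triangulated and given an outward normal.

solid part
  facet normal 0.0000 0.0000 -1.0000
    outer loop
      vertex 16.000 30.000 0.000
      vertex 16.000 0.000 0.000
      vertex 0.000 0.000 0.000
    endloop
  endfacet
  facet normal 0.0000 0.0000 -1.0000
    outer loop
      vertex 0.000 30.000 0.000
      vertex 16.000 30.000 0.000
      vertex 0.000 0.000 0.000
    endloop
  endfacet
  facet normal 0.0000 0.0000 1.0000
    outer loop
      vertex 0.000 0.000 21.000
      vertex 16.000 0.000 21.000
      vertex 16.000 30.000 21.000
    endloop
  endfacet
  facet normal 0.0000 0.0000 1.0000
    outer loop
      vertex 0.000 0.000 21.000
      vertex 16.000 30.000 21.000
      vertex 0.000 30.000 21.000
    endloop
  endfacet
  facet normal 0.0000 -1.0000 0.0000
    outer loop
      vertex 0.000 0.000 0.000
      vertex 16.000 0.000 0.000
      vertex 16.000 0.000 21.000
    endloop
  endfacet
  facet normal 0.0000 -1.0000 0.0000
    outer loop
      vertex 0.000 0.000 0.000
      vertex 16.000 0.000 21.000
      vertex 0.000 0.000 21.000
    endloop
  endfacet
  facet normal 0.0000 1.0000 0.0000
    outer loop
      vertex 16.000 30.000 21.000
      vertex 16.000 30.000 0.000
      vertex 0.000 30.000 0.000
    endloop
  endfacet
  facet normal 0.0000 1.0000 0.0000
    outer loop
      vertex 0.000 30.000 21.000
      vertex 16.000 30.000 21.000
      vertex 0.000 30.000 0.000
    endloop
  endfacet
  facet normal -1.0000 0.0000 0.0000
    outer loop
      vertex 0.000 30.000 21.000
      vertex 0.000 30.000 0.000
      vertex 0.000 0.000 0.000
    endloop
  endfacet
  facet normal -1.0000 0.0000 0.0000
    outer loop
      vertex 0.000 0.000 21.000
      vertex 0.000 30.000 21.000
      vertex 0.000 0.000 0.000
    endloop
  endfacet
  facet normal 1.0000 0.0000 0.0000
    outer loop
      vertex 16.000 0.000 0.000
      vertex 16.000 30.000 0.000
      vertex 16.000 30.000 21.000
    endloop
  endfacet
  facet normal 1.0000 0.0000 0.0000
    outer loop
      vertex 16.000 0.000 0.000
      vertex 16.000 30.000 21.000
      vertex 16.000 0.000 21.000
    endloop
  endfacet
endsolid part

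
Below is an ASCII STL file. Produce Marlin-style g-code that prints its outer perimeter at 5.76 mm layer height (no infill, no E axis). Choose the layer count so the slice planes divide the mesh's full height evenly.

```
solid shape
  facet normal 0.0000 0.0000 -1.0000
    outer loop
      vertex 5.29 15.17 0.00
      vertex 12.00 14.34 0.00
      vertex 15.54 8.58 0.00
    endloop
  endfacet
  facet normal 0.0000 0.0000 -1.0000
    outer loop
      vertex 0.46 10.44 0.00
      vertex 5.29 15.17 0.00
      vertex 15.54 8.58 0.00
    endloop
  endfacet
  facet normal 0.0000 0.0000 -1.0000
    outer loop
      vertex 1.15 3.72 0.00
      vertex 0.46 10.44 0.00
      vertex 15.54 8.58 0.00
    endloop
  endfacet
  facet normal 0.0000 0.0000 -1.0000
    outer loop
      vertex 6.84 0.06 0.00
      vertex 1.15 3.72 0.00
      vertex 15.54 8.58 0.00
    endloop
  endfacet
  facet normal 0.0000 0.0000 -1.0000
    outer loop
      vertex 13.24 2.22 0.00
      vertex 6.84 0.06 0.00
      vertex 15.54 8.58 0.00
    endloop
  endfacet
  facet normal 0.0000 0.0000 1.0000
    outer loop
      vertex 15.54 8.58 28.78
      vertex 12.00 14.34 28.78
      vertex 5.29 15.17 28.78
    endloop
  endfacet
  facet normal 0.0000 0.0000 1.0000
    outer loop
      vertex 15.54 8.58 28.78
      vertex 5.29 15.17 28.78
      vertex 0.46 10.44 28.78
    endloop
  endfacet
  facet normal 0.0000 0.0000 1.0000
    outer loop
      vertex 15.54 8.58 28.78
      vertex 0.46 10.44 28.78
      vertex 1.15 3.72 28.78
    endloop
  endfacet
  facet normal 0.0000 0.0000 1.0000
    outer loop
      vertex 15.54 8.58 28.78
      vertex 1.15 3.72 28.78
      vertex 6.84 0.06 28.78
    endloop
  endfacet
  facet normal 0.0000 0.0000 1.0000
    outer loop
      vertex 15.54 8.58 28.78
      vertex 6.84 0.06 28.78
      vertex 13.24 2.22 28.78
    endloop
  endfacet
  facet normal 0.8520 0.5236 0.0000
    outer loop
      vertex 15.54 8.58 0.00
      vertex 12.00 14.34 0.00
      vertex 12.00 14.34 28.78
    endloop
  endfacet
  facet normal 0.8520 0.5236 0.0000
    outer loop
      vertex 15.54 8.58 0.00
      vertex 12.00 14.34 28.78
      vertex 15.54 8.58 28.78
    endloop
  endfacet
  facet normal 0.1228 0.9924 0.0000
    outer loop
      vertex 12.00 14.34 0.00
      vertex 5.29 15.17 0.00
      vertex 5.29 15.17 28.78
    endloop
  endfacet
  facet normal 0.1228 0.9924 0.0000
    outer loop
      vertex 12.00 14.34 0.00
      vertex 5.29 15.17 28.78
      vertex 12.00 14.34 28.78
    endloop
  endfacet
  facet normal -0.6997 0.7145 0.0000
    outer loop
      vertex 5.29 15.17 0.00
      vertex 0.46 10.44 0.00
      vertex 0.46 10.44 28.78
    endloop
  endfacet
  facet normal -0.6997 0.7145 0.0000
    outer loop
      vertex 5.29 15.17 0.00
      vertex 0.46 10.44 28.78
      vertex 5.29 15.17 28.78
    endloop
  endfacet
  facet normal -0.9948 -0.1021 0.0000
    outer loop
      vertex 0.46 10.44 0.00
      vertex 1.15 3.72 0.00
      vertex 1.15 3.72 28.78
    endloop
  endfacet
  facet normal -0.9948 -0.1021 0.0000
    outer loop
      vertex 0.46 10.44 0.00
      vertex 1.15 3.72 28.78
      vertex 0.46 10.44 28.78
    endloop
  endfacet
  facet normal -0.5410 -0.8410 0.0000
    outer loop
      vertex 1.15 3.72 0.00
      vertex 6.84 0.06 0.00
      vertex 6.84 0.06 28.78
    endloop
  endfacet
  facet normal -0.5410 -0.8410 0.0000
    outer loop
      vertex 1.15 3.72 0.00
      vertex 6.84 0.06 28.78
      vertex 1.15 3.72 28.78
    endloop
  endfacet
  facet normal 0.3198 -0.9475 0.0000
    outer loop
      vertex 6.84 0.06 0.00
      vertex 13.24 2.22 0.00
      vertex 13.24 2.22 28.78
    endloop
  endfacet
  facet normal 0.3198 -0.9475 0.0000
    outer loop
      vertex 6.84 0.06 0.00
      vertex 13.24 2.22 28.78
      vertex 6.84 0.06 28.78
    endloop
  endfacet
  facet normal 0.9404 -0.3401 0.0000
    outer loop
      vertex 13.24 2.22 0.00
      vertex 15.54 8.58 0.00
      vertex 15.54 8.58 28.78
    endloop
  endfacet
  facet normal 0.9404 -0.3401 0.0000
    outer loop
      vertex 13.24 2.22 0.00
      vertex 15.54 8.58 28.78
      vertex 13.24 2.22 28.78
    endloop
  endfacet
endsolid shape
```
; perimeter-only toolpath
G21 ; units = mm
G90 ; absolute positioning
G28 ; home
; layer 1
G0 Z5.76
G0 X15.54 Y8.58
G1 X12.00 Y14.34
G1 X5.29 Y15.17
G1 X0.46 Y10.44
G1 X1.15 Y3.72
G1 X6.84 Y0.06
G1 X13.24 Y2.22
G1 X15.54 Y8.58
; layer 2
G0 Z11.51
G0 X15.54 Y8.58
G1 X12.00 Y14.34
G1 X5.29 Y15.17
G1 X0.46 Y10.44
G1 X1.15 Y3.72
G1 X6.84 Y0.06
G1 X13.24 Y2.22
G1 X15.54 Y8.58
; layer 3
G0 Z17.27
G0 X15.54 Y8.58
G1 X12.00 Y14.34
G1 X5.29 Y15.17
G1 X0.46 Y10.44
G1 X1.15 Y3.72
G1 X6.84 Y0.06
G1 X13.24 Y2.22
G1 X15.54 Y8.58
; layer 4
G0 Z23.02
G0 X15.54 Y8.58
G1 X12.00 Y14.34
G1 X5.29 Y15.17
G1 X0.46 Y10.44
G1 X1.15 Y3.72
G1 X6.84 Y0.06
G1 X13.24 Y2.22
G1 X15.54 Y8.58
; layer 5
G0 Z28.78
G0 X15.54 Y8.58
G1 X12.00 Y14.34
G1 X5.29 Y15.17
G1 X0.46 Y10.44
G1 X1.15 Y3.72
G1 X6.84 Y0.06
G1 X13.24 Y2.22
G1 X15.54 Y8.58
M2 ; end

The solid is a regular 7-sided prism (a cylinder approximated with 7 flat sides), circumscribed radius ≈ 7.79 mm, height ≈ 28.8 mm. Slicing at Δz = 5.76 mm — 5 equal slices spanning the solid's height, so layer i sits at z = i·h/5 — gives 5 non-empty perimeters. Each is a 7-segment closed polygon; G0 lifts to the layer z and rapids to the start vertex, then G1 traces the edges.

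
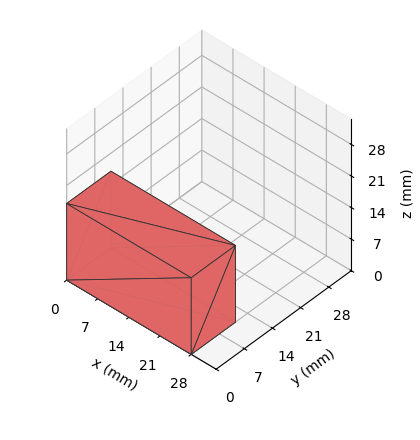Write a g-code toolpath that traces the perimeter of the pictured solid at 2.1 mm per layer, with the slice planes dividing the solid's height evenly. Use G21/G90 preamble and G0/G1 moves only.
Reading the render: the shape is a rectangular box, roughly 28 × 11 mm footprint and 17 mm tall (dimensions read to the nearest mm from the axis ticks). For the g-code, the solid's height is divided into equal slices at the stated Δz and each level perimeter traced with G1 moves after a G0 lift.

; perimeter-only toolpath
G21 ; units = mm
G90 ; absolute positioning
G28 ; home
; layer 1
G0 Z2.1
G0 X0.0 Y0.0
G1 X28.0 Y0.0
G1 X28.0 Y11.0
G1 X0.0 Y11.0
G1 X0.0 Y0.0
; layer 2
G0 Z4.2
G0 X0.0 Y0.0
G1 X28.0 Y0.0
G1 X28.0 Y11.0
G1 X0.0 Y11.0
G1 X0.0 Y0.0
; layer 3
G0 Z6.4
G0 X0.0 Y0.0
G1 X28.0 Y0.0
G1 X28.0 Y11.0
G1 X0.0 Y11.0
G1 X0.0 Y0.0
; layer 4
G0 Z8.5
G0 X0.0 Y0.0
G1 X28.0 Y0.0
G1 X28.0 Y11.0
G1 X0.0 Y11.0
G1 X0.0 Y0.0
; layer 5
G0 Z10.6
G0 X0.0 Y0.0
G1 X28.0 Y0.0
G1 X28.0 Y11.0
G1 X0.0 Y11.0
G1 X0.0 Y0.0
; layer 6
G0 Z12.8
G0 X0.0 Y0.0
G1 X28.0 Y0.0
G1 X28.0 Y11.0
G1 X0.0 Y11.0
G1 X0.0 Y0.0
; layer 7
G0 Z14.9
G0 X0.0 Y0.0
G1 X28.0 Y0.0
G1 X28.0 Y11.0
G1 X0.0 Y11.0
G1 X0.0 Y0.0
; layer 8
G0 Z17.0
G0 X0.0 Y0.0
G1 X28.0 Y0.0
G1 X28.0 Y11.0
G1 X0.0 Y11.0
G1 X0.0 Y0.0
M2 ; end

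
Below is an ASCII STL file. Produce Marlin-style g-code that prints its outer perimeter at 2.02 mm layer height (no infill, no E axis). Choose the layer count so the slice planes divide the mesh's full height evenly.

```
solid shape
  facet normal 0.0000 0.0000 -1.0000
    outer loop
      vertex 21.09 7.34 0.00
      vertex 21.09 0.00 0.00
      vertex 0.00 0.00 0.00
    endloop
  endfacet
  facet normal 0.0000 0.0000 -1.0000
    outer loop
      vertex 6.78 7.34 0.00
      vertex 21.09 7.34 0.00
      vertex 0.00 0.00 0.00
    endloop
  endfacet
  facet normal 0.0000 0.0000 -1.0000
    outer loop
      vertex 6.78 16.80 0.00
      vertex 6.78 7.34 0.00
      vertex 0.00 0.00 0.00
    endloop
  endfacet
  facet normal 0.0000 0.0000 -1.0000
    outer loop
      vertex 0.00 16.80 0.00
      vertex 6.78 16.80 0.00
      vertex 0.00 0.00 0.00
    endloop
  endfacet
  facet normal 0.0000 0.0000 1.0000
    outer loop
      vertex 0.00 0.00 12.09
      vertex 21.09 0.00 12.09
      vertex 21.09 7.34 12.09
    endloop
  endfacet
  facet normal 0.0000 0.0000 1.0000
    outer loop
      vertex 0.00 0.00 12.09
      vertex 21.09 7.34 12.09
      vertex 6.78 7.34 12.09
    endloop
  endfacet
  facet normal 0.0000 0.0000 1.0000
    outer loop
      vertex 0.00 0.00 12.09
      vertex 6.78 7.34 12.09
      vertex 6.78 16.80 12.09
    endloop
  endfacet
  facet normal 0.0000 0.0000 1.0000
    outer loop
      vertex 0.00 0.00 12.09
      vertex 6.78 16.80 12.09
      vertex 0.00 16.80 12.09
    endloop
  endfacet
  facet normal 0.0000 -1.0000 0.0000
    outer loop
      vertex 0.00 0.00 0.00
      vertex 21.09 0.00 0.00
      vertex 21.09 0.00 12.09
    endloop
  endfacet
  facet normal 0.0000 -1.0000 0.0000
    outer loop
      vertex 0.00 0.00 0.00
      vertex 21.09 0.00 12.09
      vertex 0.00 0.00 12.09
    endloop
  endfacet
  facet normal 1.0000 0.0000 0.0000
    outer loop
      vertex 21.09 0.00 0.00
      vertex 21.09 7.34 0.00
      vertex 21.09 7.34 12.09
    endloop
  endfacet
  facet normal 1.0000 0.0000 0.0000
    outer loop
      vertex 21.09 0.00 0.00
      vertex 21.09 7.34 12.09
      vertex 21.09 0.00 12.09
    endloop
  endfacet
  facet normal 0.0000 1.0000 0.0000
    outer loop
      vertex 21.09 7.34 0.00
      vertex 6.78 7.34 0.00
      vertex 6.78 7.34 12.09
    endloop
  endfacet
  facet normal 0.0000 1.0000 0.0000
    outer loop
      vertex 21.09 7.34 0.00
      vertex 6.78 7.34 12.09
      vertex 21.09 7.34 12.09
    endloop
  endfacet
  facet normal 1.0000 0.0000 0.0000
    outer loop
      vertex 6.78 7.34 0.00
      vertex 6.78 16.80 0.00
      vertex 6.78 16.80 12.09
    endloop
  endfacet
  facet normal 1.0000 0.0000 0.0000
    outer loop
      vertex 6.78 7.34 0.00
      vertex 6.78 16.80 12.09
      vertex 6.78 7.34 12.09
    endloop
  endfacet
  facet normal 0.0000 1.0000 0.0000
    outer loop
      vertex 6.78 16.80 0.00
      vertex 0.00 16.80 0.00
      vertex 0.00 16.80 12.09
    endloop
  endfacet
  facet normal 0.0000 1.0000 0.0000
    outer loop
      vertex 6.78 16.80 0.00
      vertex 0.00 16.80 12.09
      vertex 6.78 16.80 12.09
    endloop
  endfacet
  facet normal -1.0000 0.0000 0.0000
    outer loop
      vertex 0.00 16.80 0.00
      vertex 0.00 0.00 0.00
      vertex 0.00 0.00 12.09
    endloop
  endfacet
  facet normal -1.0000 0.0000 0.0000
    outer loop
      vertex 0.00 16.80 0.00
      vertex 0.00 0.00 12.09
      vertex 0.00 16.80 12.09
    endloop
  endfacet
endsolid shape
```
; perimeter-only toolpath
G21 ; units = mm
G90 ; absolute positioning
G28 ; home
; layer 1
G0 Z2.02
G0 X0.00 Y0.00
G1 X21.09 Y0.00
G1 X21.09 Y7.34
G1 X6.78 Y7.34
G1 X6.78 Y16.80
G1 X0.00 Y16.80
G1 X0.00 Y0.00
; layer 2
G0 Z4.03
G0 X0.00 Y0.00
G1 X21.09 Y0.00
G1 X21.09 Y7.34
G1 X6.78 Y7.34
G1 X6.78 Y16.80
G1 X0.00 Y16.80
G1 X0.00 Y0.00
; layer 3
G0 Z6.04
G0 X0.00 Y0.00
G1 X21.09 Y0.00
G1 X21.09 Y7.34
G1 X6.78 Y7.34
G1 X6.78 Y16.80
G1 X0.00 Y16.80
G1 X0.00 Y0.00
; layer 4
G0 Z8.06
G0 X0.00 Y0.00
G1 X21.09 Y0.00
G1 X21.09 Y7.34
G1 X6.78 Y7.34
G1 X6.78 Y16.80
G1 X0.00 Y16.80
G1 X0.00 Y0.00
; layer 5
G0 Z10.08
G0 X0.00 Y0.00
G1 X21.09 Y0.00
G1 X21.09 Y7.34
G1 X6.78 Y7.34
G1 X6.78 Y16.80
G1 X0.00 Y16.80
G1 X0.00 Y0.00
; layer 6
G0 Z12.09
G0 X0.00 Y0.00
G1 X21.09 Y0.00
G1 X21.09 Y7.34
G1 X6.78 Y7.34
G1 X6.78 Y16.80
G1 X0.00 Y16.80
G1 X0.00 Y0.00
M2 ; end

The solid is an L-shaped prism: outer 21.1 × 16.8 mm, arm thicknesses ≈ 7.34 mm (horizontal) and 6.78 mm (vertical), extruded 12.1 mm in z. Slicing at Δz = 2.02 mm — 6 equal slices spanning the solid's height, so layer i sits at z = i·h/6 — gives 6 non-empty perimeters. Each is a 6-segment closed polygon; G0 lifts to the layer z and rapids to the start vertex, then G1 traces the edges.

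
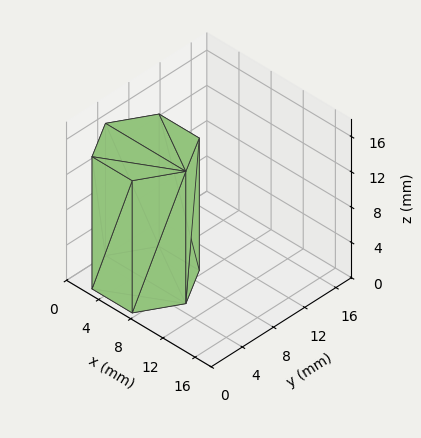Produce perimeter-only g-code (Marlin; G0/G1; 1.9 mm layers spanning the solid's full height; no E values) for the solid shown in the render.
Reading the render: the shape is a regular 6-sided prism (a cylinder approximated with 6 flat sides), circumscribed radius ≈ 5 mm, height ≈ 15 mm (dimensions read to the nearest mm from the axis ticks). For the g-code, the solid's height is divided into equal slices at the stated Δz and each level perimeter traced with G1 moves after a G0 lift.

; perimeter-only toolpath
G21 ; units = mm
G90 ; absolute positioning
G28 ; home
; layer 1
G0 Z1.9
G0 X10.0 Y5.0
G1 X7.5 Y9.3
G1 X2.5 Y9.3
G1 X0.0 Y5.0
G1 X2.5 Y0.7
G1 X7.5 Y0.7
G1 X10.0 Y5.0
; layer 2
G0 Z3.8
G0 X10.0 Y5.0
G1 X7.5 Y9.3
G1 X2.5 Y9.3
G1 X0.0 Y5.0
G1 X2.5 Y0.7
G1 X7.5 Y0.7
G1 X10.0 Y5.0
; layer 3
G0 Z5.6
G0 X10.0 Y5.0
G1 X7.5 Y9.3
G1 X2.5 Y9.3
G1 X0.0 Y5.0
G1 X2.5 Y0.7
G1 X7.5 Y0.7
G1 X10.0 Y5.0
; layer 4
G0 Z7.5
G0 X10.0 Y5.0
G1 X7.5 Y9.3
G1 X2.5 Y9.3
G1 X0.0 Y5.0
G1 X2.5 Y0.7
G1 X7.5 Y0.7
G1 X10.0 Y5.0
; layer 5
G0 Z9.4
G0 X10.0 Y5.0
G1 X7.5 Y9.3
G1 X2.5 Y9.3
G1 X0.0 Y5.0
G1 X2.5 Y0.7
G1 X7.5 Y0.7
G1 X10.0 Y5.0
; layer 6
G0 Z11.2
G0 X10.0 Y5.0
G1 X7.5 Y9.3
G1 X2.5 Y9.3
G1 X0.0 Y5.0
G1 X2.5 Y0.7
G1 X7.5 Y0.7
G1 X10.0 Y5.0
; layer 7
G0 Z13.1
G0 X10.0 Y5.0
G1 X7.5 Y9.3
G1 X2.5 Y9.3
G1 X0.0 Y5.0
G1 X2.5 Y0.7
G1 X7.5 Y0.7
G1 X10.0 Y5.0
; layer 8
G0 Z15.0
G0 X10.0 Y5.0
G1 X7.5 Y9.3
G1 X2.5 Y9.3
G1 X0.0 Y5.0
G1 X2.5 Y0.7
G1 X7.5 Y0.7
G1 X10.0 Y5.0
M2 ; end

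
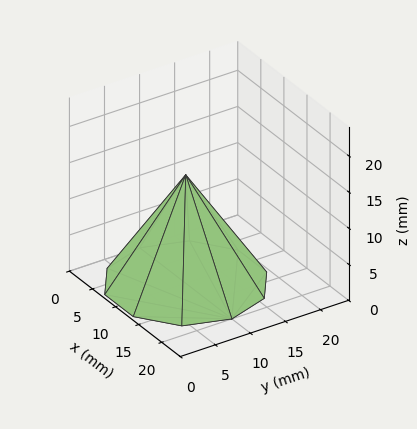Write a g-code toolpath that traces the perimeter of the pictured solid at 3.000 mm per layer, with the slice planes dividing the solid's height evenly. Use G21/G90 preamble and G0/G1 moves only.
Reading the render: the shape is a regular 10-sided pyramid, base circumscribed radius ≈ 10 mm, apex at z ≈ 15 mm (dimensions read to the nearest mm from the axis ticks). For the g-code, the solid's height is divided into equal slices at the stated Δz and each level perimeter traced with G1 moves after a G0 lift.

; perimeter-only toolpath
G21 ; units = mm
G90 ; absolute positioning
G28 ; home
; layer 1
G0 Z3.000
G0 X18.000 Y10.000
G1 X16.472 Y14.702
G1 X12.472 Y17.609
G1 X7.528 Y17.609
G1 X3.528 Y14.702
G1 X2.000 Y10.000
G1 X3.528 Y5.298
G1 X7.528 Y2.391
G1 X12.472 Y2.391
G1 X16.472 Y5.298
G1 X18.000 Y10.000
; layer 2
G0 Z6.000
G0 X16.000 Y10.000
G1 X14.854 Y13.527
G1 X11.854 Y15.707
G1 X8.146 Y15.707
G1 X5.146 Y13.527
G1 X4.000 Y10.000
G1 X5.146 Y6.473
G1 X8.146 Y4.293
G1 X11.854 Y4.293
G1 X14.854 Y6.473
G1 X16.000 Y10.000
; layer 3
G0 Z9.000
G0 X14.000 Y10.000
G1 X13.236 Y12.351
G1 X11.236 Y13.804
G1 X8.764 Y13.804
G1 X6.764 Y12.351
G1 X6.000 Y10.000
G1 X6.764 Y7.649
G1 X8.764 Y6.196
G1 X11.236 Y6.196
G1 X13.236 Y7.649
G1 X14.000 Y10.000
; layer 4
G0 Z12.000
G0 X12.000 Y10.000
G1 X11.618 Y11.176
G1 X10.618 Y11.902
G1 X9.382 Y11.902
G1 X8.382 Y11.176
G1 X8.000 Y10.000
G1 X8.382 Y8.824
G1 X9.382 Y8.098
G1 X10.618 Y8.098
G1 X11.618 Y8.824
G1 X12.000 Y10.000
M2 ; end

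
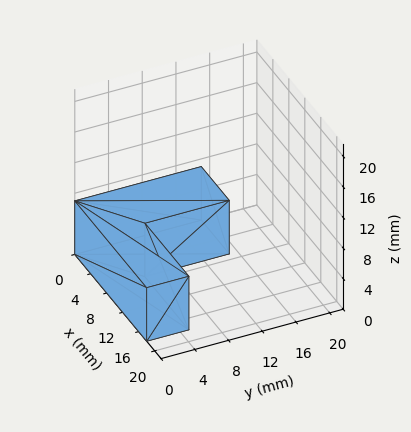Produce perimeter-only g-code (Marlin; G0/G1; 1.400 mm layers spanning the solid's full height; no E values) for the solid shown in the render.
Reading the render: the shape is an L-shaped prism: outer 18 × 15 mm, arm thicknesses ≈ 5 mm (horizontal) and 7 mm (vertical), extruded 7 mm in z (dimensions read to the nearest mm from the axis ticks). For the g-code, the solid's height is divided into equal slices at the stated Δz and each level perimeter traced with G1 moves after a G0 lift.

; perimeter-only toolpath
G21 ; units = mm
G90 ; absolute positioning
G28 ; home
; layer 1
G0 Z1.400
G0 X0.000 Y0.000
G1 X18.000 Y0.000
G1 X18.000 Y5.000
G1 X7.000 Y5.000
G1 X7.000 Y15.000
G1 X0.000 Y15.000
G1 X0.000 Y0.000
; layer 2
G0 Z2.800
G0 X0.000 Y0.000
G1 X18.000 Y0.000
G1 X18.000 Y5.000
G1 X7.000 Y5.000
G1 X7.000 Y15.000
G1 X0.000 Y15.000
G1 X0.000 Y0.000
; layer 3
G0 Z4.200
G0 X0.000 Y0.000
G1 X18.000 Y0.000
G1 X18.000 Y5.000
G1 X7.000 Y5.000
G1 X7.000 Y15.000
G1 X0.000 Y15.000
G1 X0.000 Y0.000
; layer 4
G0 Z5.600
G0 X0.000 Y0.000
G1 X18.000 Y0.000
G1 X18.000 Y5.000
G1 X7.000 Y5.000
G1 X7.000 Y15.000
G1 X0.000 Y15.000
G1 X0.000 Y0.000
; layer 5
G0 Z7.000
G0 X0.000 Y0.000
G1 X18.000 Y0.000
G1 X18.000 Y5.000
G1 X7.000 Y5.000
G1 X7.000 Y15.000
G1 X0.000 Y15.000
G1 X0.000 Y0.000
M2 ; end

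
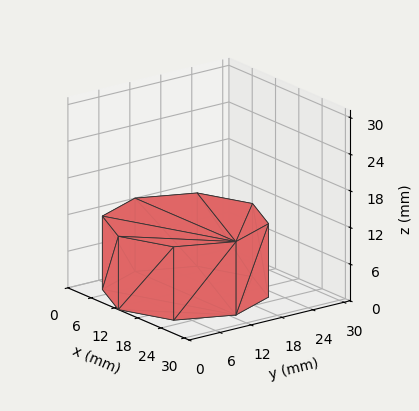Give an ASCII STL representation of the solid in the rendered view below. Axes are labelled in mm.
Reading the render: the shape is a regular 8-sided prism (a cylinder approximated with 8 flat sides), circumscribed radius ≈ 13 mm, height ≈ 12 mm (dimensions read to the nearest mm from the axis ticks). For the STL, each face is triangulated and given an outward normal.

solid part
  facet normal 0.0000 0.0000 -1.0000
    outer loop
      vertex 13.00 26.00 0.00
      vertex 22.19 22.19 0.00
      vertex 26.00 13.00 0.00
    endloop
  endfacet
  facet normal 0.0000 0.0000 -1.0000
    outer loop
      vertex 3.81 22.19 0.00
      vertex 13.00 26.00 0.00
      vertex 26.00 13.00 0.00
    endloop
  endfacet
  facet normal 0.0000 0.0000 -1.0000
    outer loop
      vertex 0.00 13.00 0.00
      vertex 3.81 22.19 0.00
      vertex 26.00 13.00 0.00
    endloop
  endfacet
  facet normal 0.0000 0.0000 -1.0000
    outer loop
      vertex 3.81 3.81 0.00
      vertex 0.00 13.00 0.00
      vertex 26.00 13.00 0.00
    endloop
  endfacet
  facet normal 0.0000 0.0000 -1.0000
    outer loop
      vertex 13.00 0.00 0.00
      vertex 3.81 3.81 0.00
      vertex 26.00 13.00 0.00
    endloop
  endfacet
  facet normal 0.0000 0.0000 -1.0000
    outer loop
      vertex 22.19 3.81 0.00
      vertex 13.00 0.00 0.00
      vertex 26.00 13.00 0.00
    endloop
  endfacet
  facet normal 0.0000 0.0000 1.0000
    outer loop
      vertex 26.00 13.00 12.00
      vertex 22.19 22.19 12.00
      vertex 13.00 26.00 12.00
    endloop
  endfacet
  facet normal 0.0000 0.0000 1.0000
    outer loop
      vertex 26.00 13.00 12.00
      vertex 13.00 26.00 12.00
      vertex 3.81 22.19 12.00
    endloop
  endfacet
  facet normal 0.0000 0.0000 1.0000
    outer loop
      vertex 26.00 13.00 12.00
      vertex 3.81 22.19 12.00
      vertex 0.00 13.00 12.00
    endloop
  endfacet
  facet normal 0.0000 0.0000 1.0000
    outer loop
      vertex 26.00 13.00 12.00
      vertex 0.00 13.00 12.00
      vertex 3.81 3.81 12.00
    endloop
  endfacet
  facet normal 0.0000 0.0000 1.0000
    outer loop
      vertex 26.00 13.00 12.00
      vertex 3.81 3.81 12.00
      vertex 13.00 0.00 12.00
    endloop
  endfacet
  facet normal 0.0000 0.0000 1.0000
    outer loop
      vertex 26.00 13.00 12.00
      vertex 13.00 0.00 12.00
      vertex 22.19 3.81 12.00
    endloop
  endfacet
  facet normal 0.9238 0.3830 0.0000
    outer loop
      vertex 26.00 13.00 0.00
      vertex 22.19 22.19 0.00
      vertex 22.19 22.19 12.00
    endloop
  endfacet
  facet normal 0.9238 0.3830 0.0000
    outer loop
      vertex 26.00 13.00 0.00
      vertex 22.19 22.19 12.00
      vertex 26.00 13.00 12.00
    endloop
  endfacet
  facet normal 0.3830 0.9238 0.0000
    outer loop
      vertex 22.19 22.19 0.00
      vertex 13.00 26.00 0.00
      vertex 13.00 26.00 12.00
    endloop
  endfacet
  facet normal 0.3830 0.9238 0.0000
    outer loop
      vertex 22.19 22.19 0.00
      vertex 13.00 26.00 12.00
      vertex 22.19 22.19 12.00
    endloop
  endfacet
  facet normal -0.3830 0.9238 0.0000
    outer loop
      vertex 13.00 26.00 0.00
      vertex 3.81 22.19 0.00
      vertex 3.81 22.19 12.00
    endloop
  endfacet
  facet normal -0.3830 0.9238 0.0000
    outer loop
      vertex 13.00 26.00 0.00
      vertex 3.81 22.19 12.00
      vertex 13.00 26.00 12.00
    endloop
  endfacet
  facet normal -0.9238 0.3830 0.0000
    outer loop
      vertex 3.81 22.19 0.00
      vertex 0.00 13.00 0.00
      vertex 0.00 13.00 12.00
    endloop
  endfacet
  facet normal -0.9238 0.3830 0.0000
    outer loop
      vertex 3.81 22.19 0.00
      vertex 0.00 13.00 12.00
      vertex 3.81 22.19 12.00
    endloop
  endfacet
  facet normal -0.9238 -0.3830 0.0000
    outer loop
      vertex 0.00 13.00 0.00
      vertex 3.81 3.81 0.00
      vertex 3.81 3.81 12.00
    endloop
  endfacet
  facet normal -0.9238 -0.3830 0.0000
    outer loop
      vertex 0.00 13.00 0.00
      vertex 3.81 3.81 12.00
      vertex 0.00 13.00 12.00
    endloop
  endfacet
  facet normal -0.3830 -0.9238 0.0000
    outer loop
      vertex 3.81 3.81 0.00
      vertex 13.00 0.00 0.00
      vertex 13.00 0.00 12.00
    endloop
  endfacet
  facet normal -0.3830 -0.9238 0.0000
    outer loop
      vertex 3.81 3.81 0.00
      vertex 13.00 0.00 12.00
      vertex 3.81 3.81 12.00
    endloop
  endfacet
  facet normal 0.3830 -0.9238 0.0000
    outer loop
      vertex 13.00 0.00 0.00
      vertex 22.19 3.81 0.00
      vertex 22.19 3.81 12.00
    endloop
  endfacet
  facet normal 0.3830 -0.9238 0.0000
    outer loop
      vertex 13.00 0.00 0.00
      vertex 22.19 3.81 12.00
      vertex 13.00 0.00 12.00
    endloop
  endfacet
  facet normal 0.9238 -0.3830 0.0000
    outer loop
      vertex 22.19 3.81 0.00
      vertex 26.00 13.00 0.00
      vertex 26.00 13.00 12.00
    endloop
  endfacet
  facet normal 0.9238 -0.3830 0.0000
    outer loop
      vertex 22.19 3.81 0.00
      vertex 26.00 13.00 12.00
      vertex 22.19 3.81 12.00
    endloop
  endfacet
endsolid part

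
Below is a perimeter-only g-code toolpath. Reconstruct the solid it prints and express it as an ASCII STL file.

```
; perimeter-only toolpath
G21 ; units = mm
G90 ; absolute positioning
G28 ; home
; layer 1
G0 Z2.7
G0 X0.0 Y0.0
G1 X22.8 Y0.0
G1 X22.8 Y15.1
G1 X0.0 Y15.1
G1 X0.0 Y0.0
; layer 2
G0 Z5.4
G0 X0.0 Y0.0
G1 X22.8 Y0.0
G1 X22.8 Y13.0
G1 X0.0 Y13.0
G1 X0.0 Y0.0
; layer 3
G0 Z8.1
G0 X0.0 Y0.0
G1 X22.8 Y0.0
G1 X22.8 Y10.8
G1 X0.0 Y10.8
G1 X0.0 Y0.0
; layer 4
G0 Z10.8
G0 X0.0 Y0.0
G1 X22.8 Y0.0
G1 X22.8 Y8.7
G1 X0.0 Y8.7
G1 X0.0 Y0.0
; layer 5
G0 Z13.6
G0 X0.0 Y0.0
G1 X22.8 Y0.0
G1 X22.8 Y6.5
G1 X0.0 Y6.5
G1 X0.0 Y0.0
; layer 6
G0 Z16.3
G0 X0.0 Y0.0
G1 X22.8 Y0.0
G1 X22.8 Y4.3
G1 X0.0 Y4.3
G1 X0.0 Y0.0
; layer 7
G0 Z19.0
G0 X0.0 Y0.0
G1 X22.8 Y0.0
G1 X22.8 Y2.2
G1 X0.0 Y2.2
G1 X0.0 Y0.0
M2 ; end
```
solid part
  facet normal 0.0000 0.0000 -1.0000
    outer loop
      vertex 22.8 17.3 0.0
      vertex 22.8 0.0 0.0
      vertex 0.0 0.0 0.0
    endloop
  endfacet
  facet normal 0.0000 0.0000 -1.0000
    outer loop
      vertex 0.0 17.3 0.0
      vertex 22.8 17.3 0.0
      vertex 0.0 0.0 0.0
    endloop
  endfacet
  facet normal 0.0000 -1.0000 0.0000
    outer loop
      vertex 0.0 0.0 0.0
      vertex 22.8 0.0 0.0
      vertex 22.8 0.0 21.7
    endloop
  endfacet
  facet normal 0.0000 -1.0000 0.0000
    outer loop
      vertex 0.0 0.0 0.0
      vertex 22.8 0.0 21.7
      vertex 0.0 0.0 21.7
    endloop
  endfacet
  facet normal 0.0000 0.7819 0.6234
    outer loop
      vertex 0.0 0.0 21.7
      vertex 22.8 0.0 21.7
      vertex 22.8 17.3 0.0
    endloop
  endfacet
  facet normal 0.0000 0.7819 0.6234
    outer loop
      vertex 0.0 0.0 21.7
      vertex 22.8 17.3 0.0
      vertex 0.0 17.3 0.0
    endloop
  endfacet
  facet normal -1.0000 0.0000 0.0000
    outer loop
      vertex 0.0 0.0 21.7
      vertex 0.0 17.3 0.0
      vertex 0.0 0.0 0.0
    endloop
  endfacet
  facet normal 1.0000 0.0000 0.0000
    outer loop
      vertex 22.8 0.0 0.0
      vertex 22.8 17.3 0.0
      vertex 22.8 0.0 21.7
    endloop
  endfacet
endsolid part

The G0 Z moves step by Δz≈2.7 mm. The G1 loops shrink linearly with z, so the solid tapers from its base footprint up to z≈21.7. Closing with a flat bottom cap and the tapered top and triangulating gives 8 facets — a wedge (ramp): 22.8 × 17.3 mm base, rising to 21.7 mm along the y=0 edge and sloping linearly to z=0 at y=17.3.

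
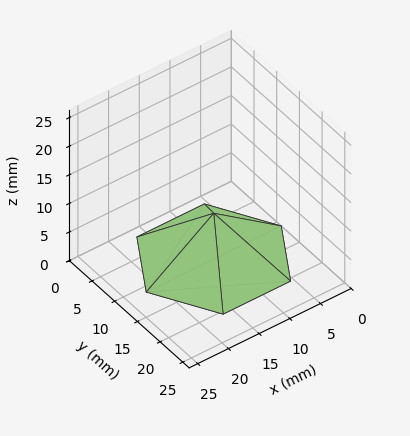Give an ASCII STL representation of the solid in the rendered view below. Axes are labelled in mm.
Reading the render: the shape is a regular 6-sided pyramid, base circumscribed radius ≈ 11 mm, apex at z ≈ 8 mm (dimensions read to the nearest mm from the axis ticks). For the STL, each face is triangulated and given an outward normal.

solid part
  facet normal 0.0000 0.0000 -1.0000
    outer loop
      vertex 5.5 20.5 0.0
      vertex 16.5 20.5 0.0
      vertex 22.0 11.0 0.0
    endloop
  endfacet
  facet normal 0.0000 0.0000 -1.0000
    outer loop
      vertex 0.0 11.0 0.0
      vertex 5.5 20.5 0.0
      vertex 22.0 11.0 0.0
    endloop
  endfacet
  facet normal 0.0000 0.0000 -1.0000
    outer loop
      vertex 5.5 1.5 0.0
      vertex 0.0 11.0 0.0
      vertex 22.0 11.0 0.0
    endloop
  endfacet
  facet normal 0.0000 0.0000 -1.0000
    outer loop
      vertex 16.5 1.5 0.0
      vertex 5.5 1.5 0.0
      vertex 22.0 11.0 0.0
    endloop
  endfacet
  facet normal 0.5568 0.3223 0.7656
    outer loop
      vertex 22.0 11.0 0.0
      vertex 16.5 20.5 0.0
      vertex 11.0 11.0 8.0
    endloop
  endfacet
  facet normal 0.0000 0.6441 0.7649
    outer loop
      vertex 16.5 20.5 0.0
      vertex 5.5 20.5 0.0
      vertex 11.0 11.0 8.0
    endloop
  endfacet
  facet normal -0.5568 0.3223 0.7656
    outer loop
      vertex 5.5 20.5 0.0
      vertex 0.0 11.0 0.0
      vertex 11.0 11.0 8.0
    endloop
  endfacet
  facet normal -0.5568 -0.3223 0.7656
    outer loop
      vertex 0.0 11.0 0.0
      vertex 5.5 1.5 0.0
      vertex 11.0 11.0 8.0
    endloop
  endfacet
  facet normal 0.0000 -0.6441 0.7649
    outer loop
      vertex 5.5 1.5 0.0
      vertex 16.5 1.5 0.0
      vertex 11.0 11.0 8.0
    endloop
  endfacet
  facet normal 0.5568 -0.3223 0.7656
    outer loop
      vertex 16.5 1.5 0.0
      vertex 22.0 11.0 0.0
      vertex 11.0 11.0 8.0
    endloop
  endfacet
endsolid part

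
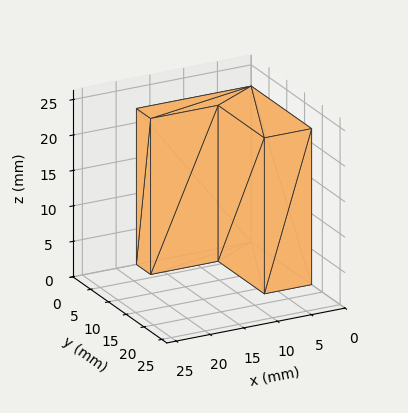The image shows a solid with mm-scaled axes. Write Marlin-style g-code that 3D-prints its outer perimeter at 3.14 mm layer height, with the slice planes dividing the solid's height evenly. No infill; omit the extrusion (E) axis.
Reading the render: the shape is an L-shaped prism: outer 17 × 17 mm, arm thicknesses ≈ 4 mm (horizontal) and 7 mm (vertical), extruded 22 mm in z (dimensions read to the nearest mm from the axis ticks). For the g-code, the solid's height is divided into equal slices at the stated Δz and each level perimeter traced with G1 moves after a G0 lift.

; perimeter-only toolpath
G21 ; units = mm
G90 ; absolute positioning
G28 ; home
; layer 1
G0 Z3.14
G0 X0.00 Y0.00
G1 X17.00 Y0.00
G1 X17.00 Y4.00
G1 X7.00 Y4.00
G1 X7.00 Y17.00
G1 X0.00 Y17.00
G1 X0.00 Y0.00
; layer 2
G0 Z6.29
G0 X0.00 Y0.00
G1 X17.00 Y0.00
G1 X17.00 Y4.00
G1 X7.00 Y4.00
G1 X7.00 Y17.00
G1 X0.00 Y17.00
G1 X0.00 Y0.00
; layer 3
G0 Z9.43
G0 X0.00 Y0.00
G1 X17.00 Y0.00
G1 X17.00 Y4.00
G1 X7.00 Y4.00
G1 X7.00 Y17.00
G1 X0.00 Y17.00
G1 X0.00 Y0.00
; layer 4
G0 Z12.57
G0 X0.00 Y0.00
G1 X17.00 Y0.00
G1 X17.00 Y4.00
G1 X7.00 Y4.00
G1 X7.00 Y17.00
G1 X0.00 Y17.00
G1 X0.00 Y0.00
; layer 5
G0 Z15.71
G0 X0.00 Y0.00
G1 X17.00 Y0.00
G1 X17.00 Y4.00
G1 X7.00 Y4.00
G1 X7.00 Y17.00
G1 X0.00 Y17.00
G1 X0.00 Y0.00
; layer 6
G0 Z18.86
G0 X0.00 Y0.00
G1 X17.00 Y0.00
G1 X17.00 Y4.00
G1 X7.00 Y4.00
G1 X7.00 Y17.00
G1 X0.00 Y17.00
G1 X0.00 Y0.00
; layer 7
G0 Z22.00
G0 X0.00 Y0.00
G1 X17.00 Y0.00
G1 X17.00 Y4.00
G1 X7.00 Y4.00
G1 X7.00 Y17.00
G1 X0.00 Y17.00
G1 X0.00 Y0.00
M2 ; end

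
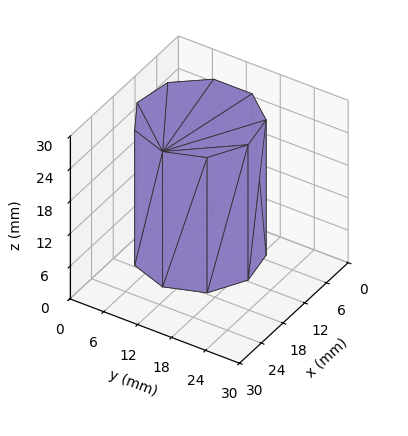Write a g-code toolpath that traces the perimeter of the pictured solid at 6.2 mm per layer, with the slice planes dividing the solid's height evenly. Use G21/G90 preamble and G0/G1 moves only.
Reading the render: the shape is a regular 9-sided prism (a cylinder approximated with 9 flat sides), circumscribed radius ≈ 10 mm, height ≈ 25 mm (dimensions read to the nearest mm from the axis ticks). For the g-code, the solid's height is divided into equal slices at the stated Δz and each level perimeter traced with G1 moves after a G0 lift.

; perimeter-only toolpath
G21 ; units = mm
G90 ; absolute positioning
G28 ; home
; layer 1
G0 Z6.2
G0 X20.0 Y10.0
G1 X17.7 Y16.4
G1 X11.7 Y19.8
G1 X5.0 Y18.7
G1 X0.6 Y13.4
G1 X0.6 Y6.6
G1 X5.0 Y1.3
G1 X11.7 Y0.2
G1 X17.7 Y3.6
G1 X20.0 Y10.0
; layer 2
G0 Z12.5
G0 X20.0 Y10.0
G1 X17.7 Y16.4
G1 X11.7 Y19.8
G1 X5.0 Y18.7
G1 X0.6 Y13.4
G1 X0.6 Y6.6
G1 X5.0 Y1.3
G1 X11.7 Y0.2
G1 X17.7 Y3.6
G1 X20.0 Y10.0
; layer 3
G0 Z18.8
G0 X20.0 Y10.0
G1 X17.7 Y16.4
G1 X11.7 Y19.8
G1 X5.0 Y18.7
G1 X0.6 Y13.4
G1 X0.6 Y6.6
G1 X5.0 Y1.3
G1 X11.7 Y0.2
G1 X17.7 Y3.6
G1 X20.0 Y10.0
; layer 4
G0 Z25.0
G0 X20.0 Y10.0
G1 X17.7 Y16.4
G1 X11.7 Y19.8
G1 X5.0 Y18.7
G1 X0.6 Y13.4
G1 X0.6 Y6.6
G1 X5.0 Y1.3
G1 X11.7 Y0.2
G1 X17.7 Y3.6
G1 X20.0 Y10.0
M2 ; end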